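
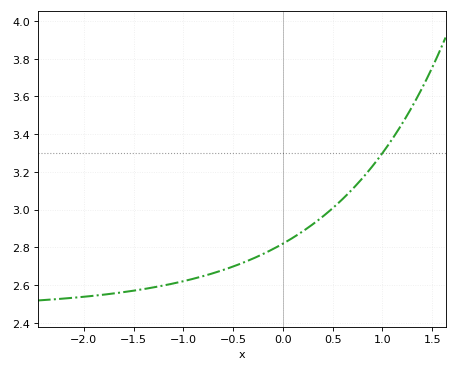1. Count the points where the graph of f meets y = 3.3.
1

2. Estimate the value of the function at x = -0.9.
2.63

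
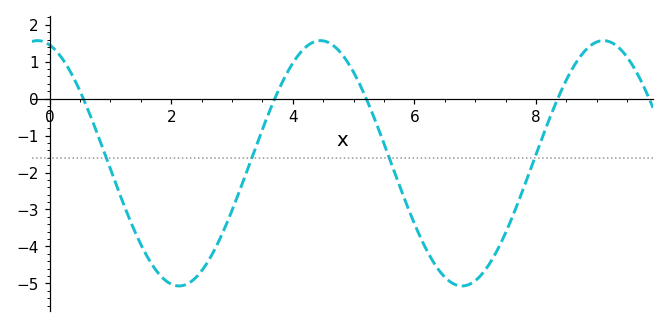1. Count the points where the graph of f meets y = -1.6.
4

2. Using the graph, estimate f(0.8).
-1.02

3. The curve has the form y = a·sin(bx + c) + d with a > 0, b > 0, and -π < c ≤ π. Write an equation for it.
y = 3.32sin(1.35x + 1.84) - 1.75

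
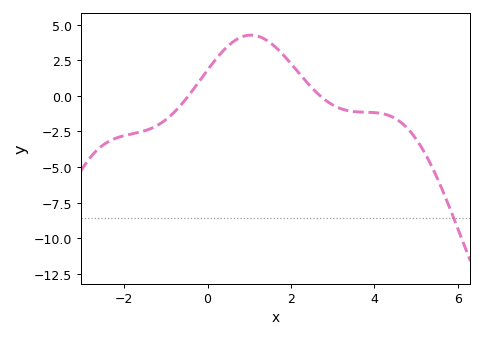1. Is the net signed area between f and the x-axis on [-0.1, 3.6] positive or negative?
positive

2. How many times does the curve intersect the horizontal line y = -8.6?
1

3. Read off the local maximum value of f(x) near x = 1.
4.2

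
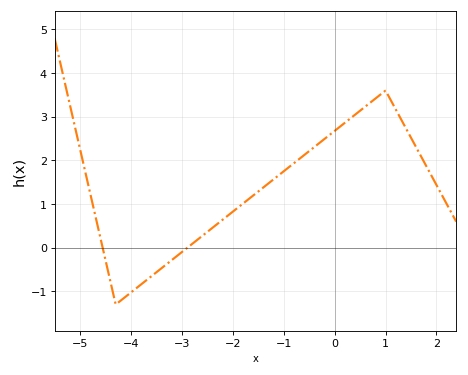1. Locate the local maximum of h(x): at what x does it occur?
0.999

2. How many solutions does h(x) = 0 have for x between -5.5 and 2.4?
2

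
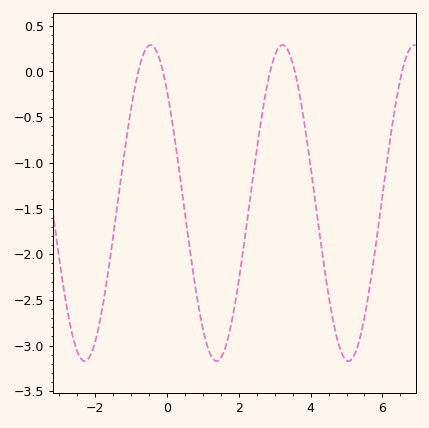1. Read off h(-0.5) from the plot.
0.285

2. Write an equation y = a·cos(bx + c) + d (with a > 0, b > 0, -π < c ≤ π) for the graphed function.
y = 1.73cos(1.71x + 0.782) - 1.44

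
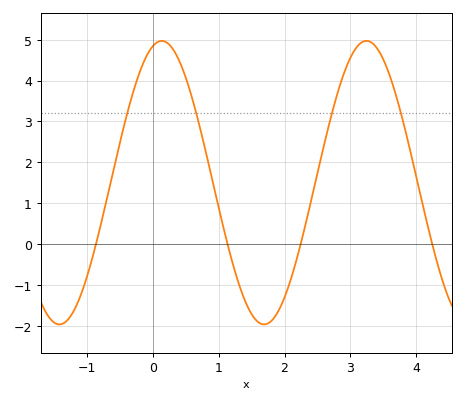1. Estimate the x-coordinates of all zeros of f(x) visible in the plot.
-0.865, 1.13, 2.25, 4.24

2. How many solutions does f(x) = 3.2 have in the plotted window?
4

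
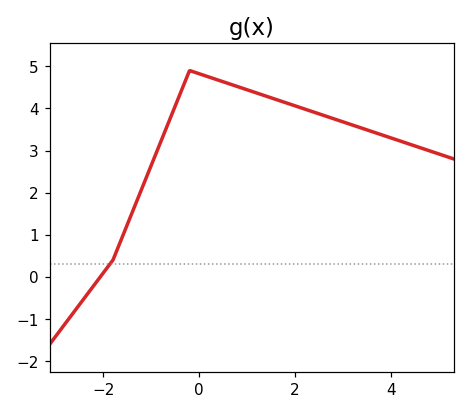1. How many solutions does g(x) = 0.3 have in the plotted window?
1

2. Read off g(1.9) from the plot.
4.1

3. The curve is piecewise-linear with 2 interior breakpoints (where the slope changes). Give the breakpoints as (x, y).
(-1.8, 0.4); (-0.2, 4.9)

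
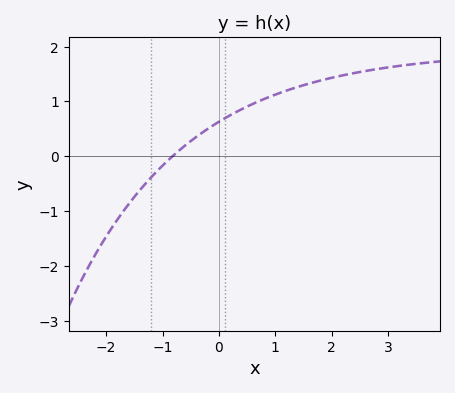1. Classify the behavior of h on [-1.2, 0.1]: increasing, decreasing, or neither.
increasing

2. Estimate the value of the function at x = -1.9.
-1.3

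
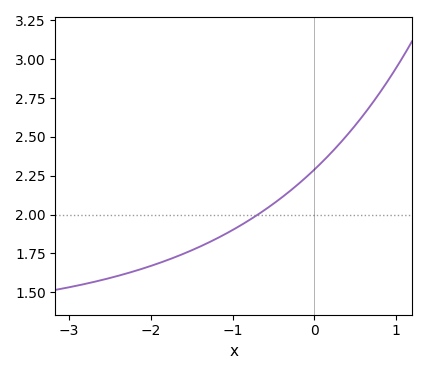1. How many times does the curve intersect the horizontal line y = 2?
1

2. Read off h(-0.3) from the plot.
2.15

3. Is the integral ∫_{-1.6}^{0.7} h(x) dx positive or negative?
positive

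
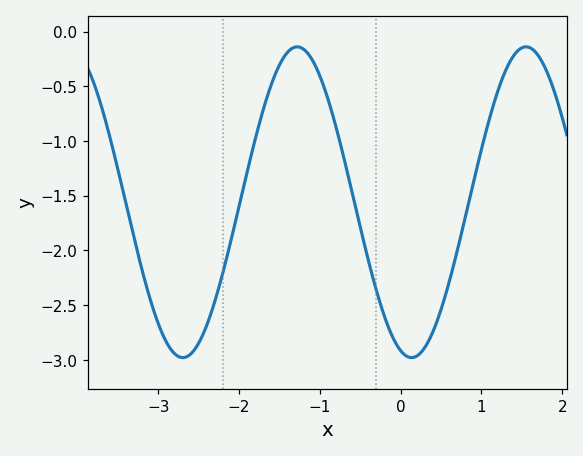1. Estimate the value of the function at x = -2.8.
-2.94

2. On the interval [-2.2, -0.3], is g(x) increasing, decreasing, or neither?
neither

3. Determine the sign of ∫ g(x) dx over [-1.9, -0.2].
negative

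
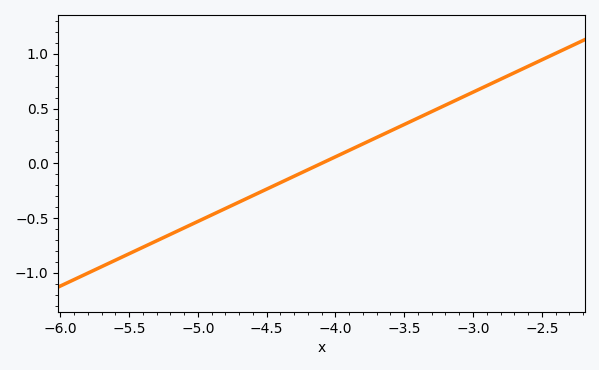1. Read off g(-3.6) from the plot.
0.3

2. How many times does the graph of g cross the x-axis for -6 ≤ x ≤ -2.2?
1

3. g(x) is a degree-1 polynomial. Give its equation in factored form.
y = 0.59(x + 4.1)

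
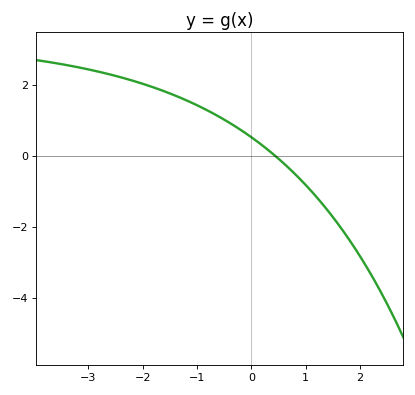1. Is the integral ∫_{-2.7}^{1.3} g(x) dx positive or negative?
positive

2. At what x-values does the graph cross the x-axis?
0.442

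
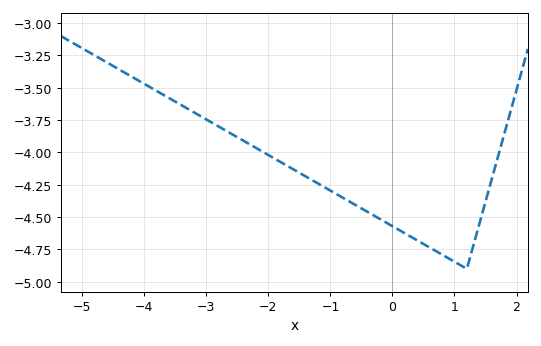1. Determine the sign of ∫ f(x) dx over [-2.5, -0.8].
negative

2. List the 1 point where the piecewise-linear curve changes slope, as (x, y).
(1.2, -4.9)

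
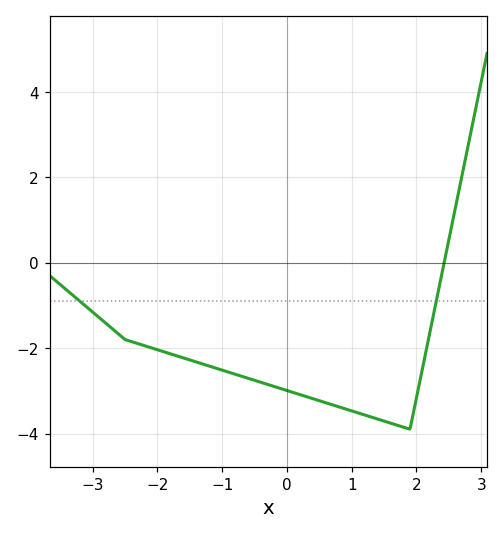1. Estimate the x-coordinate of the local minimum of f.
1.9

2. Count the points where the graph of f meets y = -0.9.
2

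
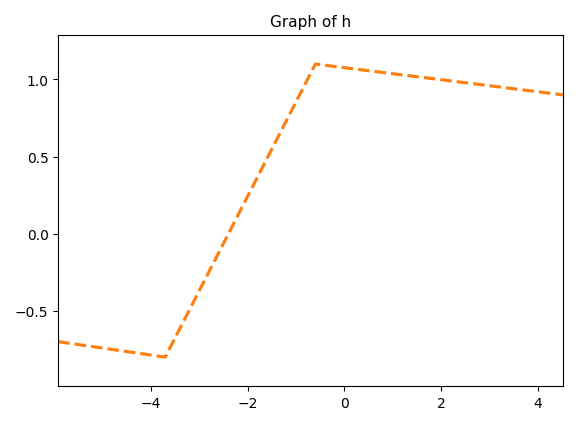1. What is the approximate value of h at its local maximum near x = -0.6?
1.1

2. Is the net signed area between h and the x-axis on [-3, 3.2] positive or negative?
positive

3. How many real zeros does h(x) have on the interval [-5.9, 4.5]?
1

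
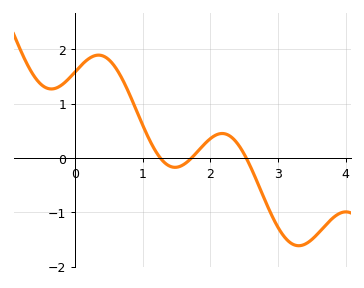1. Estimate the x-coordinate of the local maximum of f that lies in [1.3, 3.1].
2.17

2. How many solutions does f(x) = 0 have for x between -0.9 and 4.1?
3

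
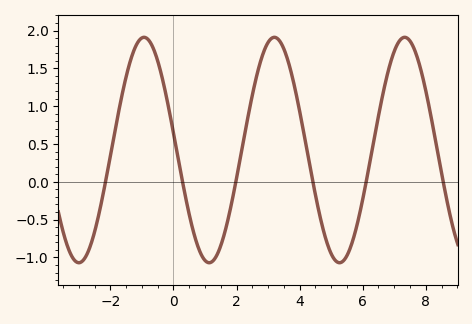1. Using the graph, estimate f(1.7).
-0.549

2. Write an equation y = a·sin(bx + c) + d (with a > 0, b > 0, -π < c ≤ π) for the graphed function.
y = 1.49sin(1.52x + 2.99) + 0.42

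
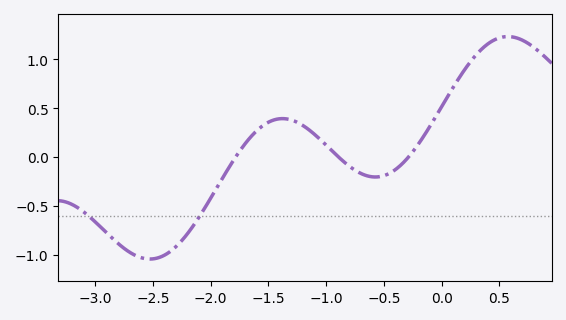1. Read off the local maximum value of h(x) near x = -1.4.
0.395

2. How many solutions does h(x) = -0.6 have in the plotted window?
2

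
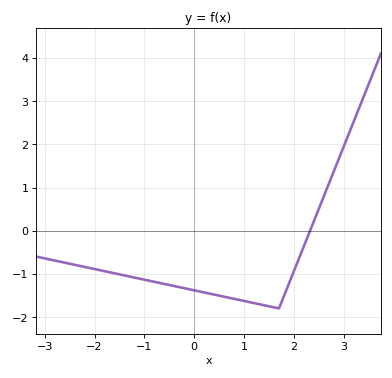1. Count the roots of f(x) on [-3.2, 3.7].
1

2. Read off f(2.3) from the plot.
-0.068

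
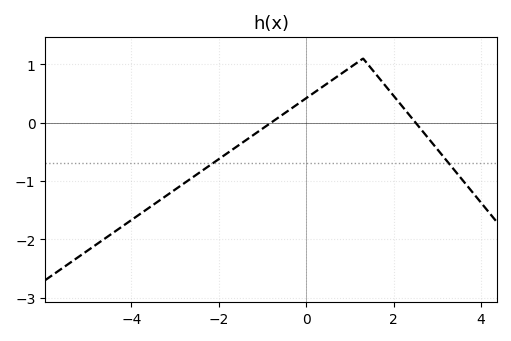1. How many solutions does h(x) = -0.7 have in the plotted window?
2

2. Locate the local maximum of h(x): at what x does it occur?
1.2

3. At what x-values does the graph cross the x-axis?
-0.8, 2.6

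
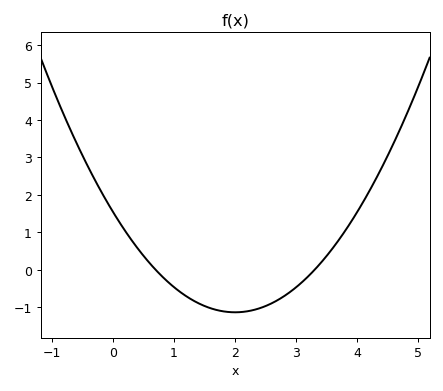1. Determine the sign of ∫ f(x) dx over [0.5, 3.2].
negative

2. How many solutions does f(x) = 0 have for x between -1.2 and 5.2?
2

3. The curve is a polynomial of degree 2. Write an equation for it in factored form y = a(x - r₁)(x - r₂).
y = 0.67(x - 0.7)(x - 3.3)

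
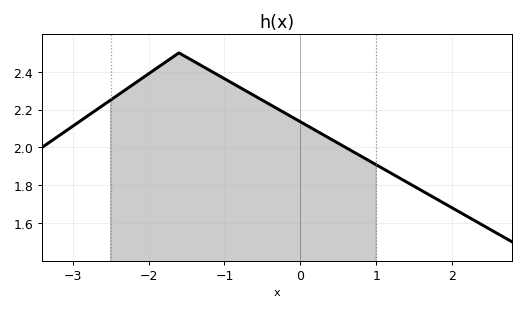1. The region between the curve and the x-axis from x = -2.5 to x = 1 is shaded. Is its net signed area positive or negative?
positive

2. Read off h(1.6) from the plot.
1.77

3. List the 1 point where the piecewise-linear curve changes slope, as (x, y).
(-1.6, 2.5)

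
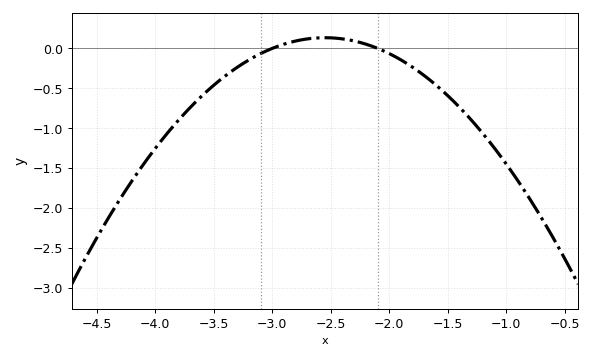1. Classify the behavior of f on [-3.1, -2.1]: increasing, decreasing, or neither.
neither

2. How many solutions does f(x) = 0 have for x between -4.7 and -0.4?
2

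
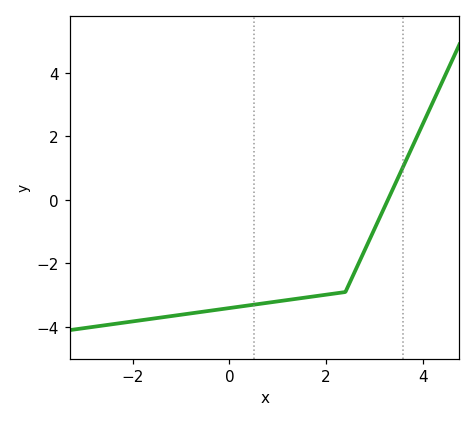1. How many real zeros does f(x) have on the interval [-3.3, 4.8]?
1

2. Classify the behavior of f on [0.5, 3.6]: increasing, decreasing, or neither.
increasing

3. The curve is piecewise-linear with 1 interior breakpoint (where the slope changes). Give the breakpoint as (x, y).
(2.4, -2.9)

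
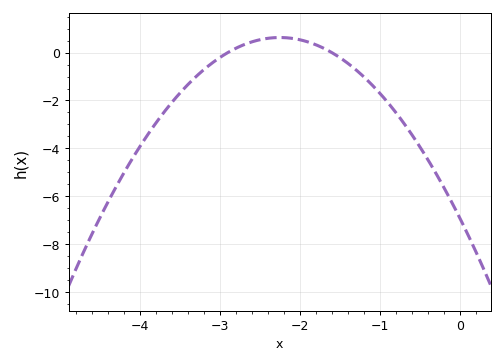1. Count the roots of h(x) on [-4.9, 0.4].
2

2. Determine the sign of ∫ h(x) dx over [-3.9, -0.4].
negative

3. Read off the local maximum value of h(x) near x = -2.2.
0.63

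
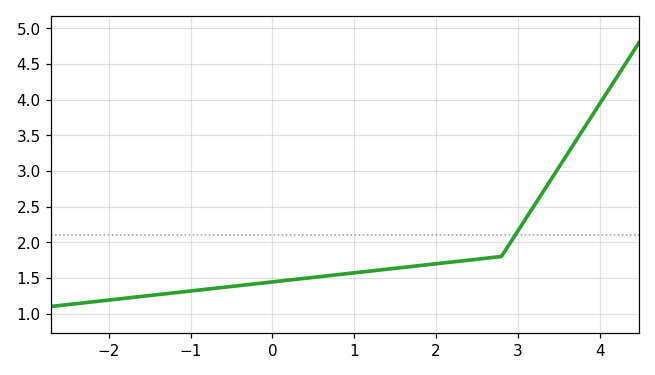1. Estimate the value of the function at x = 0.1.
1.46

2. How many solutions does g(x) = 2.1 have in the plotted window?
1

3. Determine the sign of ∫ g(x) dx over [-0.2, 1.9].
positive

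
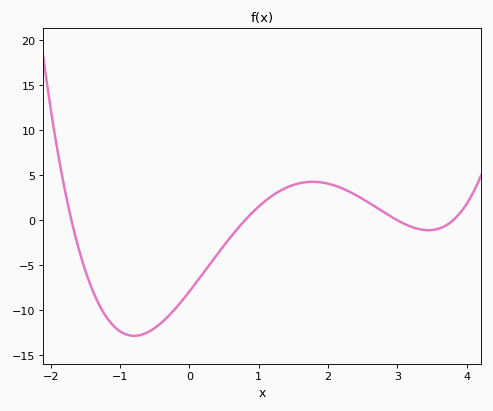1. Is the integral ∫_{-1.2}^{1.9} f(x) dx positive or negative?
negative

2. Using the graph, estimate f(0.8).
0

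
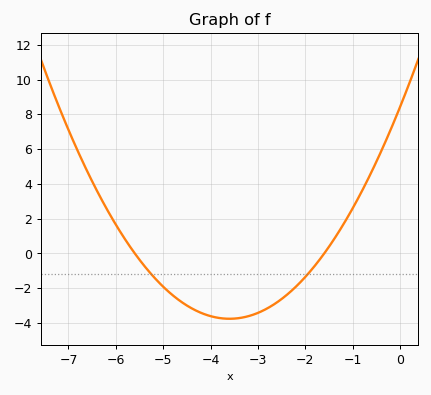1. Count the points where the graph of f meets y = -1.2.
2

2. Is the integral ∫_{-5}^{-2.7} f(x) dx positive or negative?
negative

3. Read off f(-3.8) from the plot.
-3.8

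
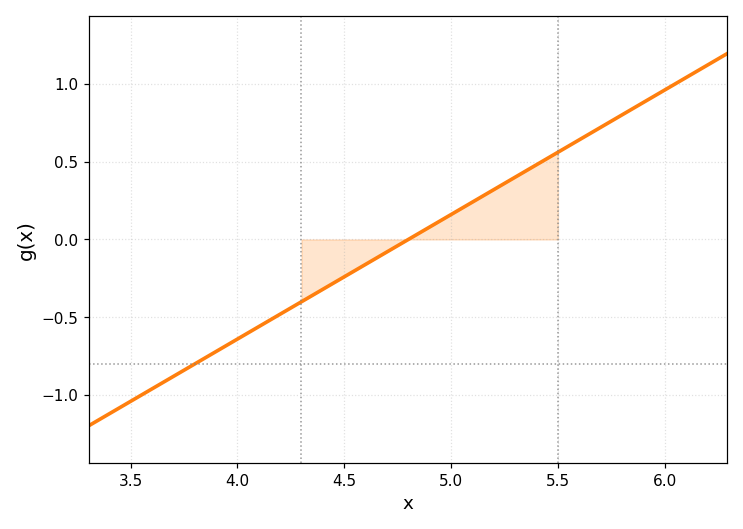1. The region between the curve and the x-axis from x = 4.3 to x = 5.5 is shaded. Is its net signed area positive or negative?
positive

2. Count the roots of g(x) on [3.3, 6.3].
1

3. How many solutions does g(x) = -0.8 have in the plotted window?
1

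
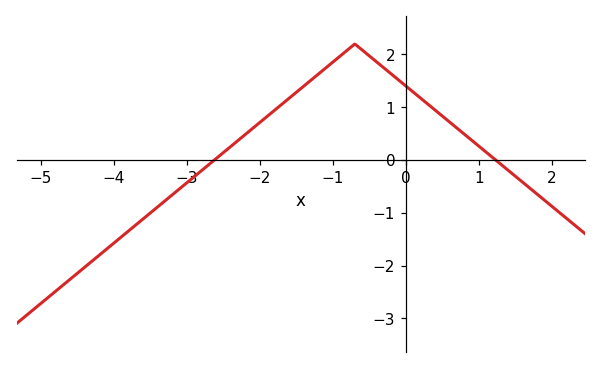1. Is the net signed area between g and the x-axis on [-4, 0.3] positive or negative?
positive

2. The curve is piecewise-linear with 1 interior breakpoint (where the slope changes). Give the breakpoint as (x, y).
(-0.7, 2.2)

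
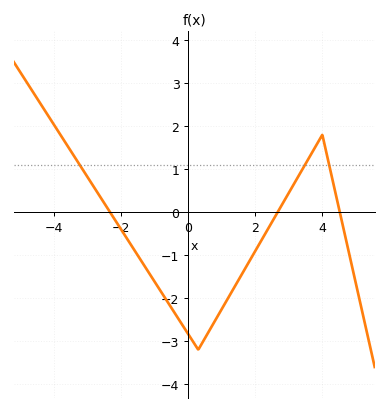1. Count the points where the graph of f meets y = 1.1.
3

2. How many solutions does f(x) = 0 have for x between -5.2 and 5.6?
3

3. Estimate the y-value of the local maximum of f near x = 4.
1.8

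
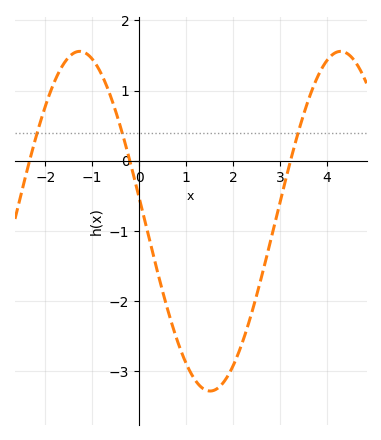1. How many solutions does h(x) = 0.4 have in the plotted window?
3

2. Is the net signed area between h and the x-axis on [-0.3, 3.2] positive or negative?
negative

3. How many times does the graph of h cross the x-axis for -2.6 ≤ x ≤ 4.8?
3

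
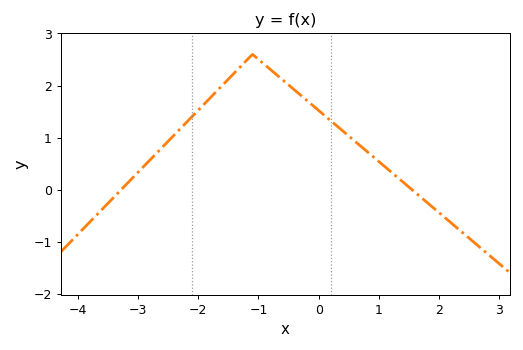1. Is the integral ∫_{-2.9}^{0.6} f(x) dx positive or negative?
positive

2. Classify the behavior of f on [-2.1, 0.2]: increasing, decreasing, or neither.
neither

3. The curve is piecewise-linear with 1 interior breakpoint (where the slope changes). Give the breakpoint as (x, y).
(-1.1, 2.6)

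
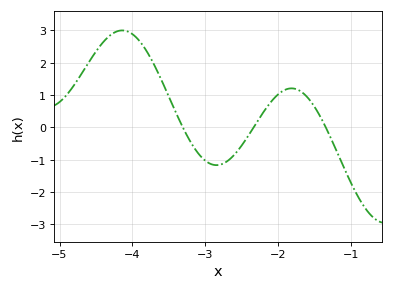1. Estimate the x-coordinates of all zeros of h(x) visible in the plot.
-3.3, -2.3, -1.3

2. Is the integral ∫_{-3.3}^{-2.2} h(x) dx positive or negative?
negative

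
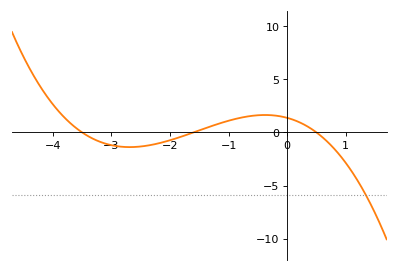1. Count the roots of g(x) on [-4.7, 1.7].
3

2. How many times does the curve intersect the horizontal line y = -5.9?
1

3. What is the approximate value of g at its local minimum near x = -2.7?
-1.5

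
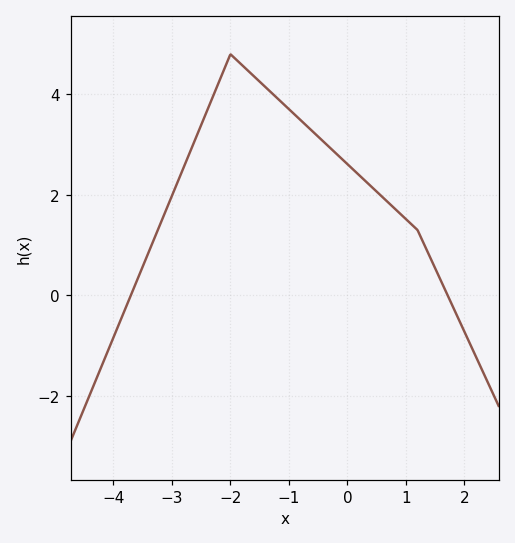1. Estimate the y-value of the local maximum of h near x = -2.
4.8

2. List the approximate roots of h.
-3.7, 1.72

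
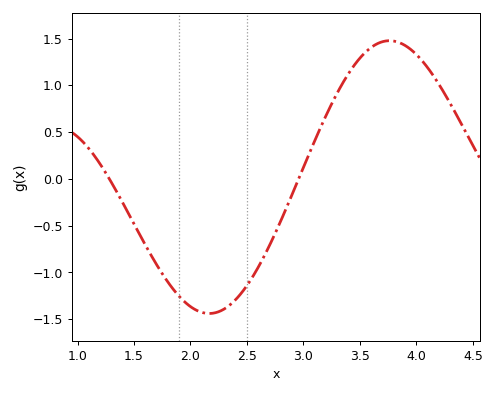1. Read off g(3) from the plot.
0.125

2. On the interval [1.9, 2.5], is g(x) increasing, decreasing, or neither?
neither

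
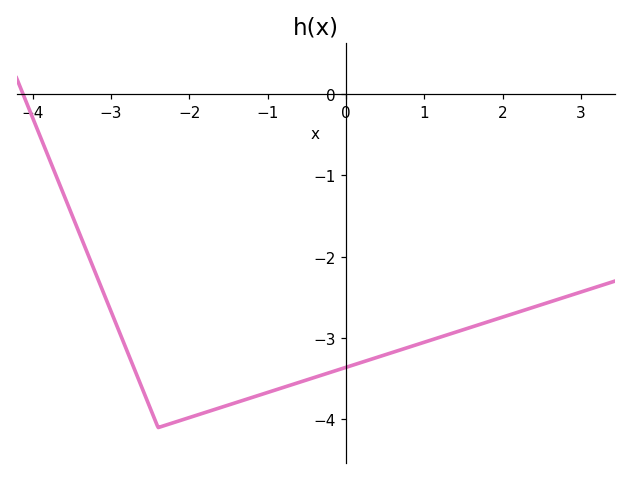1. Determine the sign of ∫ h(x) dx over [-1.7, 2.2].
negative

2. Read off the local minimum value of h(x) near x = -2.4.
-4.1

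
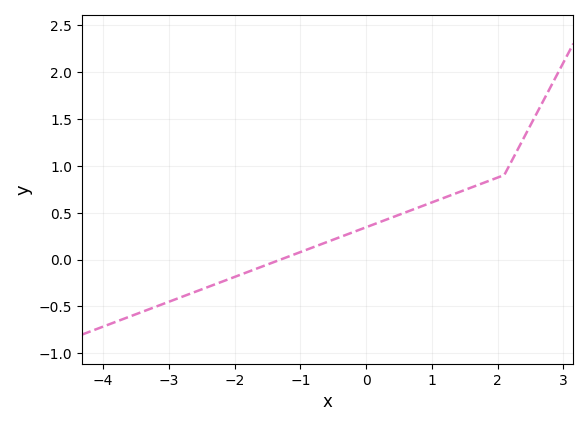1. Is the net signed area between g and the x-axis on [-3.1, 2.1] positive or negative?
positive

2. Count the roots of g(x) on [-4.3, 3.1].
1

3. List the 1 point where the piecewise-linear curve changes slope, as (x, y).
(2.1, 0.9)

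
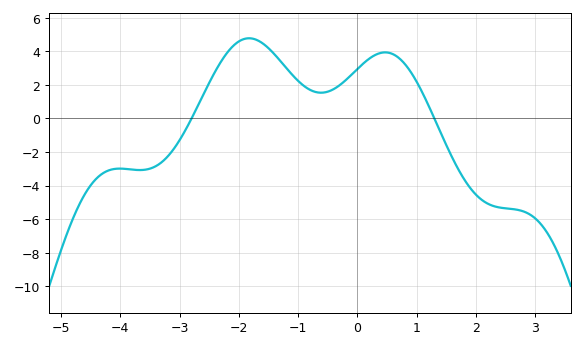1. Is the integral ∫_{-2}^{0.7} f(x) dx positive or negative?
positive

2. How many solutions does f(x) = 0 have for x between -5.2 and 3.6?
2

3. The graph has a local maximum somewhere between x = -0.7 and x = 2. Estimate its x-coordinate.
0.4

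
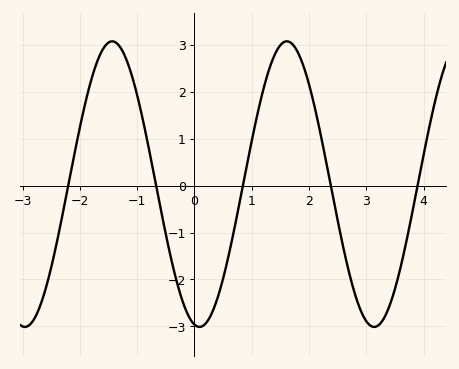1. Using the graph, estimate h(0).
-2.96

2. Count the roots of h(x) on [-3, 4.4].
5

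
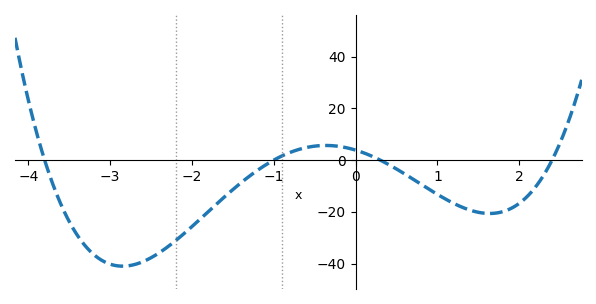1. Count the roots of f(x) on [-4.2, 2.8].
4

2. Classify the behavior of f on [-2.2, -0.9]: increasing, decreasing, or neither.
increasing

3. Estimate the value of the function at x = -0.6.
4.87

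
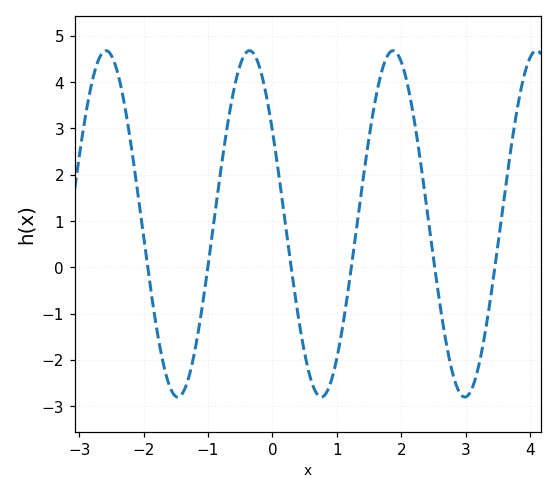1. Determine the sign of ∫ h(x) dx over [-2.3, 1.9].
positive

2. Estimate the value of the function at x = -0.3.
4.63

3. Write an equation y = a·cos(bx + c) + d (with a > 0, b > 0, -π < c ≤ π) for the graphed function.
y = 3.74cos(2.82x + 1) + 0.94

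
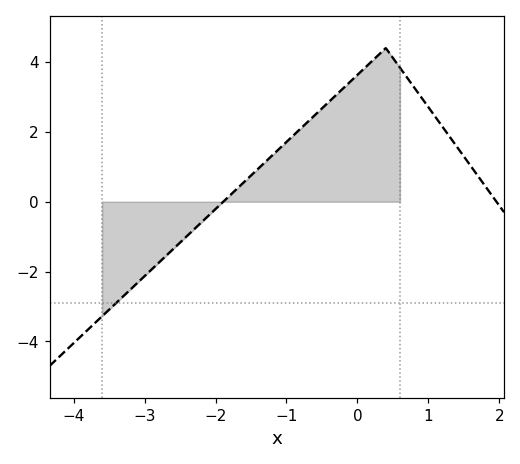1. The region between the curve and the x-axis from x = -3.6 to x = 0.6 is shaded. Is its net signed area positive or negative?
positive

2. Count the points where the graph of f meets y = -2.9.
1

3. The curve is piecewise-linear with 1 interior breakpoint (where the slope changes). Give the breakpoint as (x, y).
(0.4, 4.4)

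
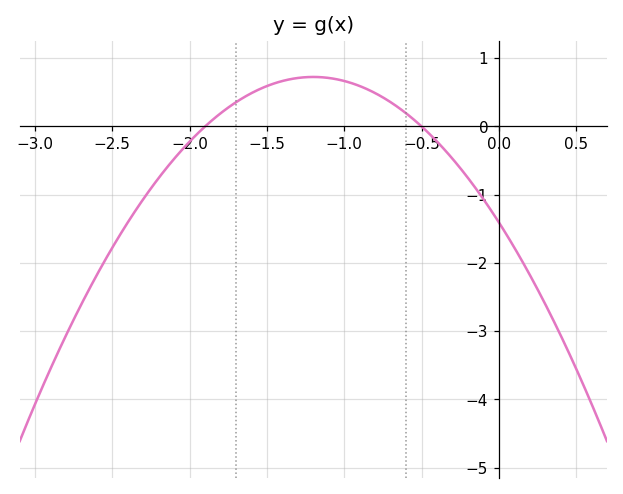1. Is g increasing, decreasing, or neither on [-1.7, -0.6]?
neither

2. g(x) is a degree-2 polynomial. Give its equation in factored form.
y = -1.48(x + 1.9)(x + 0.5)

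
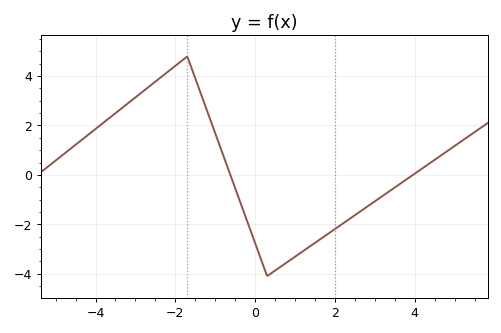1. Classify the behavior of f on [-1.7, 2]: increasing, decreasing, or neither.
neither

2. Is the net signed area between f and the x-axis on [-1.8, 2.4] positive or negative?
negative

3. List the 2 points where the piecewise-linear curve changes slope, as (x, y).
(-1.7, 4.8); (0.3, -4.1)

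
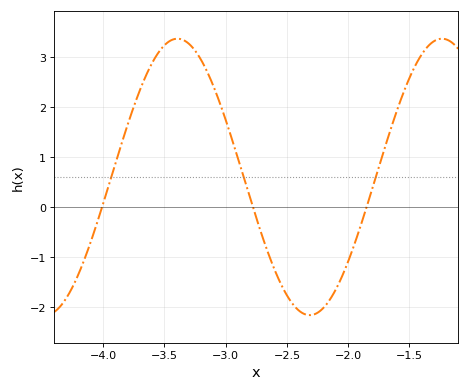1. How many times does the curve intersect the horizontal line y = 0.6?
3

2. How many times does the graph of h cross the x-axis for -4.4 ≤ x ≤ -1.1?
3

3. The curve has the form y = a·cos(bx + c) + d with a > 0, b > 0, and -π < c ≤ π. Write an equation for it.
y = 2.76cos(2.9x - 2.7) + 0.6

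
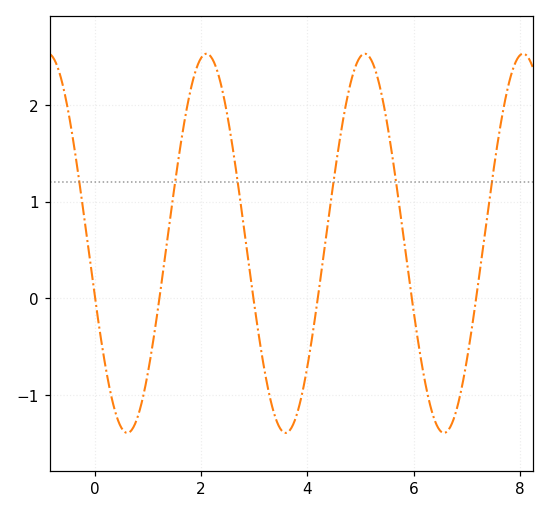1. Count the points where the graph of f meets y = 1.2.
6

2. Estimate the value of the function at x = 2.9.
0.3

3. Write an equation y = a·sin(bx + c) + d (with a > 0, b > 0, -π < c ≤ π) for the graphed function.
y = 1.96sin(2.1x - 2.9) + 0.57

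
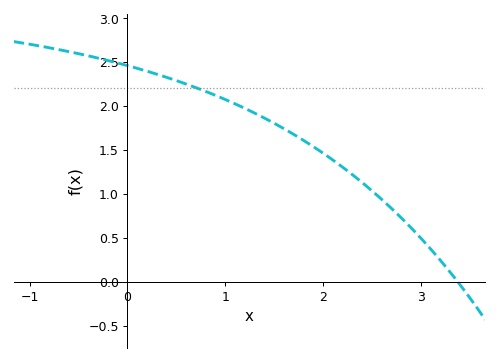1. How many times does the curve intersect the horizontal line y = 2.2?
1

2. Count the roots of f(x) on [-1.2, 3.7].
1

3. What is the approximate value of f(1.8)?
1.6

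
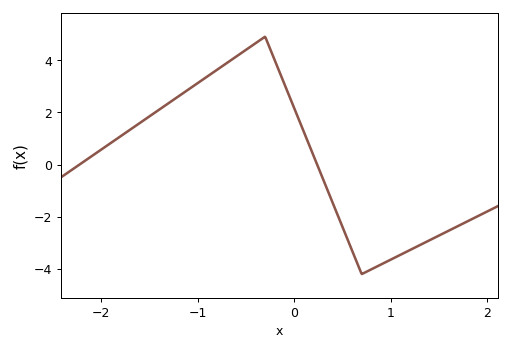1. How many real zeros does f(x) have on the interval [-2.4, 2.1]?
2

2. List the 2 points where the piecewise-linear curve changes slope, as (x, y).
(-0.3, 4.9); (0.7, -4.2)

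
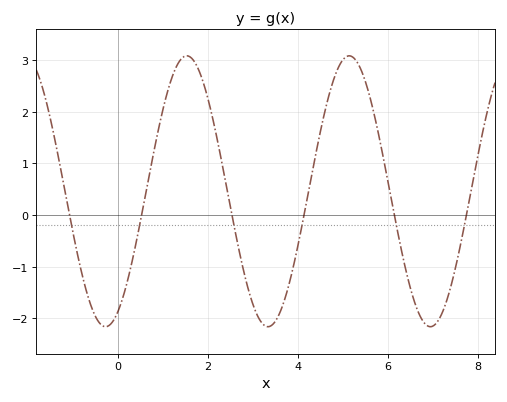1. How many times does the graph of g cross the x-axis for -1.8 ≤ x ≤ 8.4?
6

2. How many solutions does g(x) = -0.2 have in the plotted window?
6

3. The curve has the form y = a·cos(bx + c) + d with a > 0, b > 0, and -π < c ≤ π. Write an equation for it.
y = 2.62cos(1.7x - 2.7) + 0.46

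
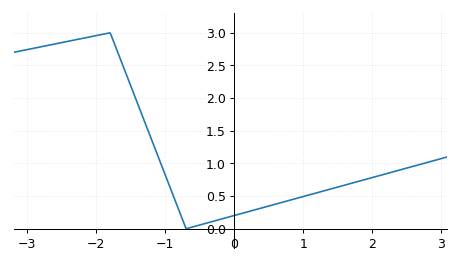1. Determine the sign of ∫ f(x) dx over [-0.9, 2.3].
positive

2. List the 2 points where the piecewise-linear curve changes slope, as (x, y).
(-1.8, 3); (-0.7, 0)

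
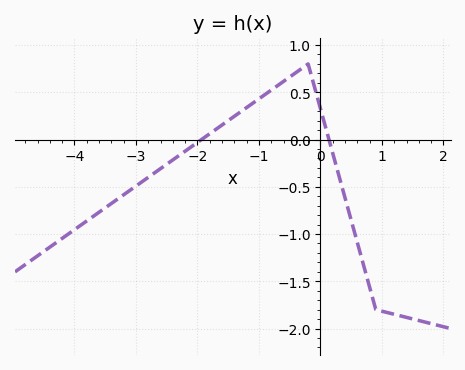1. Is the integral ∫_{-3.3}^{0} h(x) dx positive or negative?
positive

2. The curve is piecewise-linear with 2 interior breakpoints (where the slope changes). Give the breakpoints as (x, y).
(-0.2, 0.8); (0.9, -1.8)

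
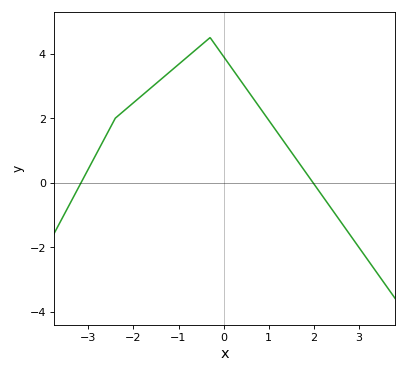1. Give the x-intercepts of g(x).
-3.16, 1.98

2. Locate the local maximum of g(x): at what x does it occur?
-0.299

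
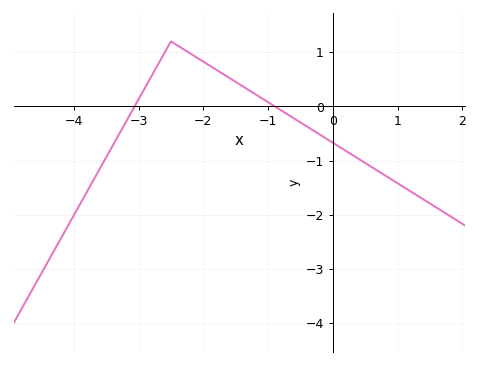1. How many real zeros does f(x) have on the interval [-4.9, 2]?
2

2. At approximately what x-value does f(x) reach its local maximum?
-2.5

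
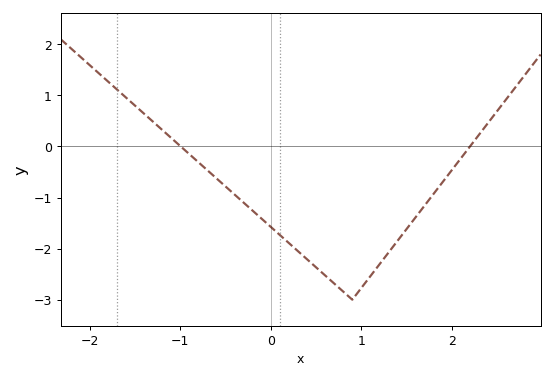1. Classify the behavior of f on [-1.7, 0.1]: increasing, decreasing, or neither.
decreasing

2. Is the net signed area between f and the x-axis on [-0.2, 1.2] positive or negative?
negative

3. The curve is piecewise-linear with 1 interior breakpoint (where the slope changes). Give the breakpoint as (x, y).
(0.9, -3)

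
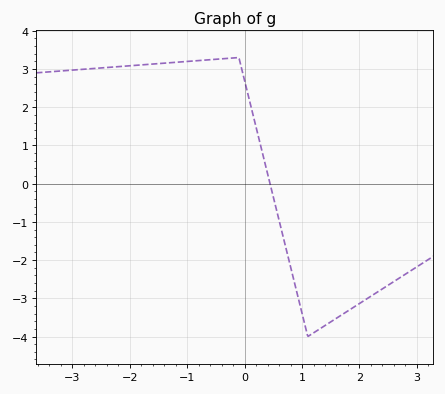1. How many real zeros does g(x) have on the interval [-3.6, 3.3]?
1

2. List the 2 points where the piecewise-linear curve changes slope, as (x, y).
(-0.1, 3.3); (1.1, -4)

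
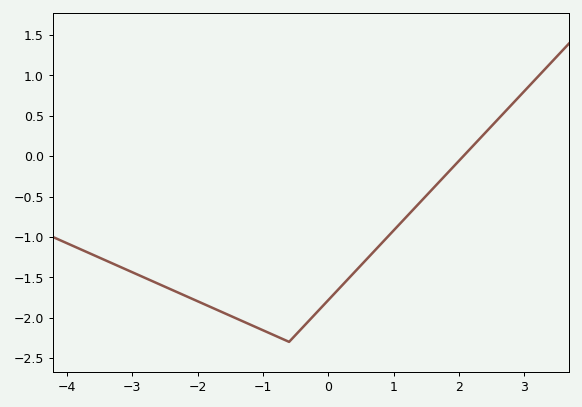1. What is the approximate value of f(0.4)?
-1.44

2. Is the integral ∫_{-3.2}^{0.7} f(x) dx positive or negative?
negative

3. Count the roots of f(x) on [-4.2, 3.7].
1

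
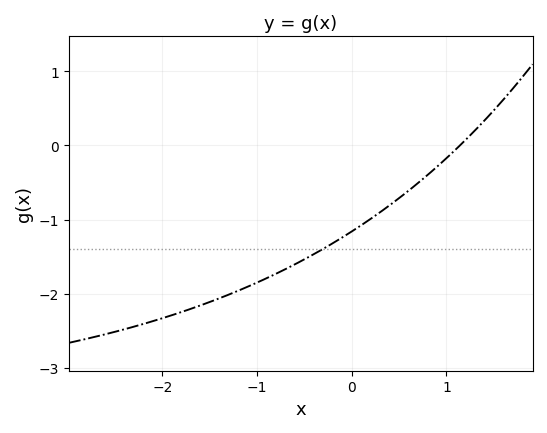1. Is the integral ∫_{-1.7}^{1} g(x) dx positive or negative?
negative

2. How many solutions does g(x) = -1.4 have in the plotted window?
1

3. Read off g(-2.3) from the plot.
-2.4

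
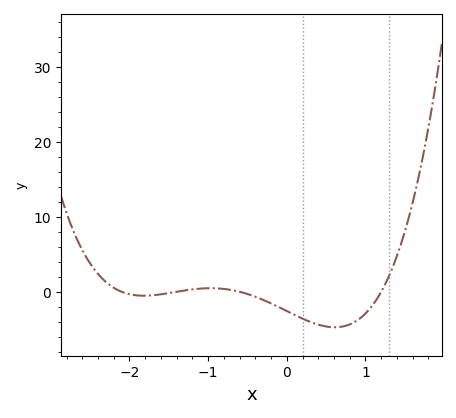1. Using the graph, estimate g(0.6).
-4.74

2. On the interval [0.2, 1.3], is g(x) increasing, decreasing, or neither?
neither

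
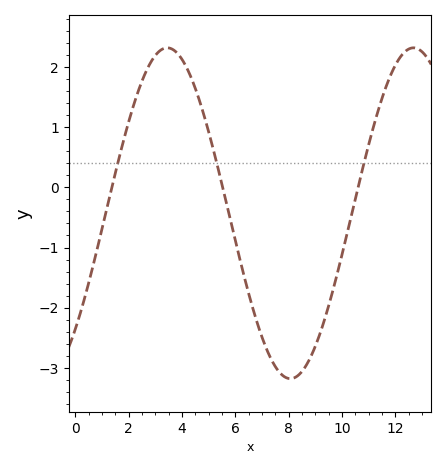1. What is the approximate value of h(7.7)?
-3.1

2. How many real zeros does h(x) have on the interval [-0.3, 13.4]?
3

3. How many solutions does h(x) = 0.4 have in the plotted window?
3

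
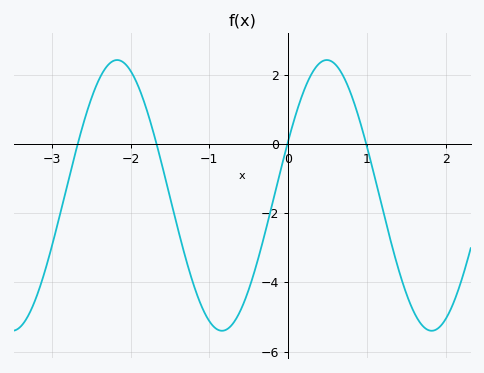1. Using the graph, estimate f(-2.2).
2.4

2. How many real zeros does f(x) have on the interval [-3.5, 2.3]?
4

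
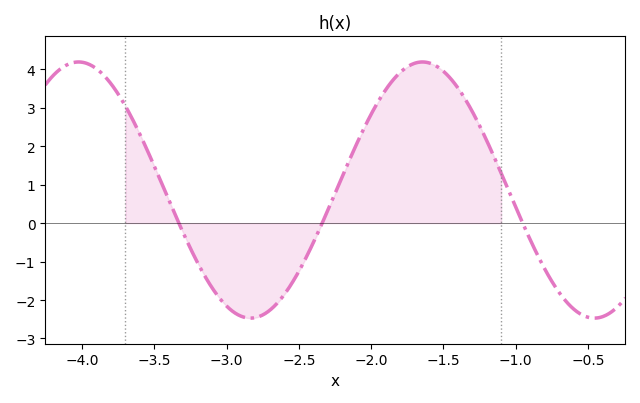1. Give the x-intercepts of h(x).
-3.33, -2.34, -0.951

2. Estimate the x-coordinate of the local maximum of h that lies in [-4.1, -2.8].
-4.02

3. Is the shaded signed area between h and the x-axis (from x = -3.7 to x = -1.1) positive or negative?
positive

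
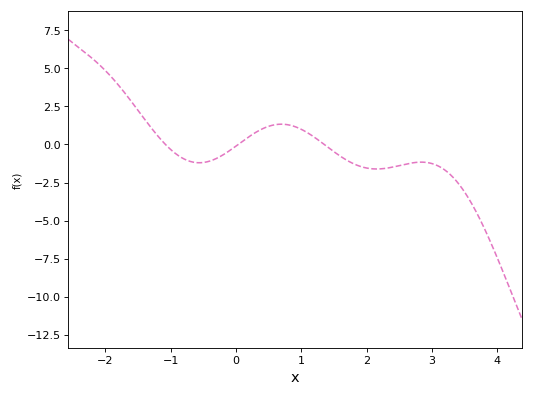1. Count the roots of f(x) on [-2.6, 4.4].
3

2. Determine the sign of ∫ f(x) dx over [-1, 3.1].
negative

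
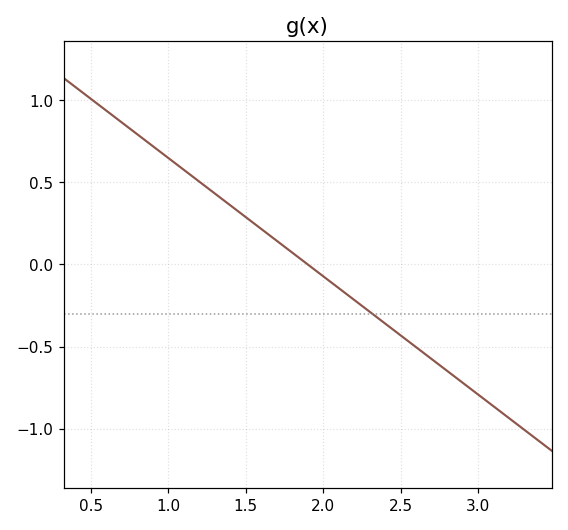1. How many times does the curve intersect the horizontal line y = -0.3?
1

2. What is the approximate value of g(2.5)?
-0.45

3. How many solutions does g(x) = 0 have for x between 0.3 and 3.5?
1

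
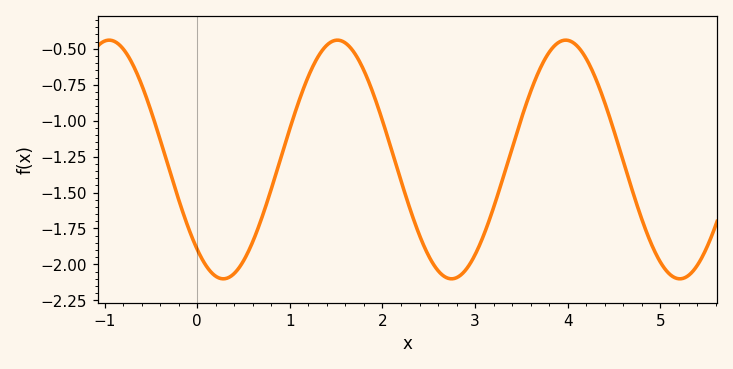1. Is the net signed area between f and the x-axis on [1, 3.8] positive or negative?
negative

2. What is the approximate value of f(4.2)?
-0.569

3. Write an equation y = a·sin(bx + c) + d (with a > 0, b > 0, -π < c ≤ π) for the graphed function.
y = 0.83sin(2.55x - 2.29) - 1.27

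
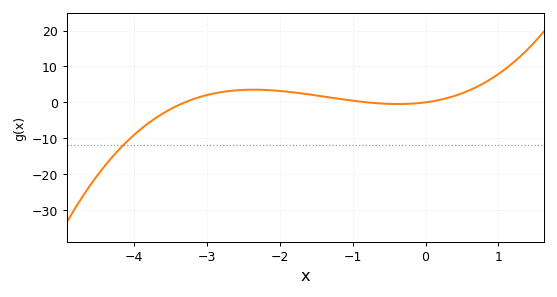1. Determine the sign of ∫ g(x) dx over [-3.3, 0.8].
positive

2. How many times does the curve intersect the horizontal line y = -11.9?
1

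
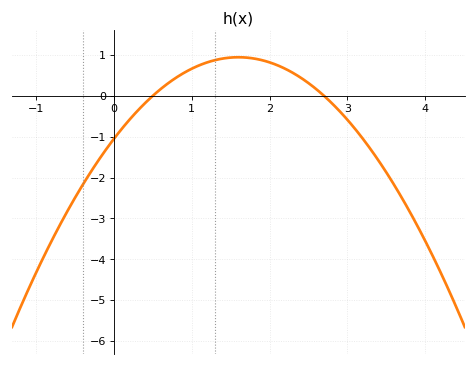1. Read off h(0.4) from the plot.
-0.179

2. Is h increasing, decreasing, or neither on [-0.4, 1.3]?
increasing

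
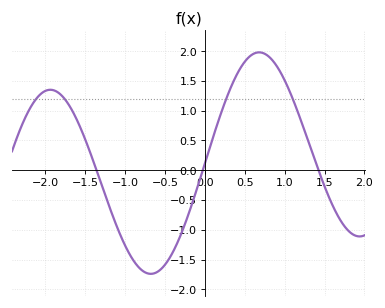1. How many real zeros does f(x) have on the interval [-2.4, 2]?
3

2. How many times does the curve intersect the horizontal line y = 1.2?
4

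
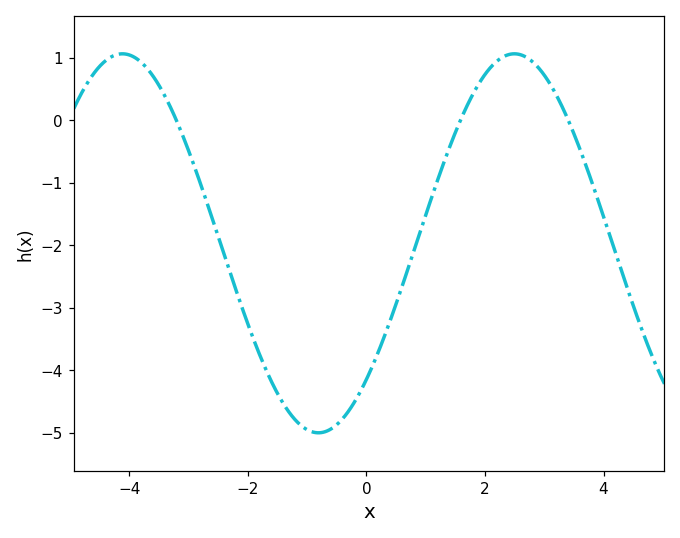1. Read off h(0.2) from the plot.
-3.71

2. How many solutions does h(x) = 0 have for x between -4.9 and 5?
3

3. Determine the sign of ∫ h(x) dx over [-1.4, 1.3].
negative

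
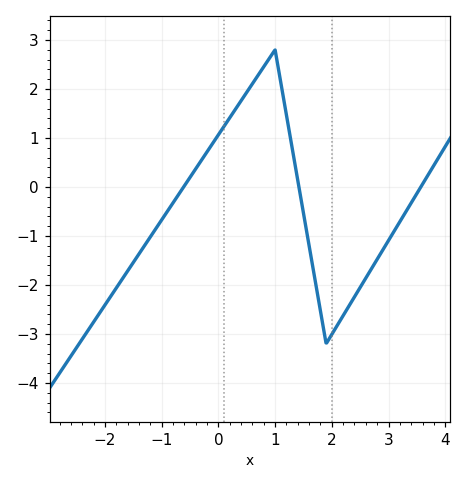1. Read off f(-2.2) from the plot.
-2.76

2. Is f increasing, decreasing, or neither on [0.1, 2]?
neither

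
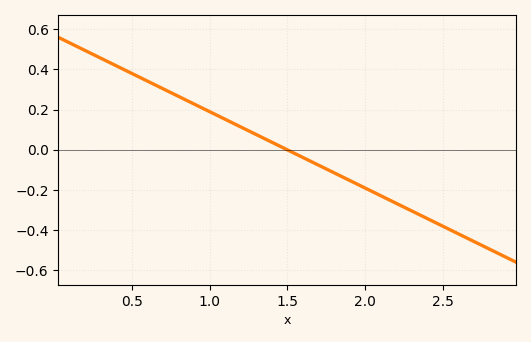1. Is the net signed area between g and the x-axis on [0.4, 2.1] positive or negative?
positive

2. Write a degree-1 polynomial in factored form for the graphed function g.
y = -0.38(x - 1.5)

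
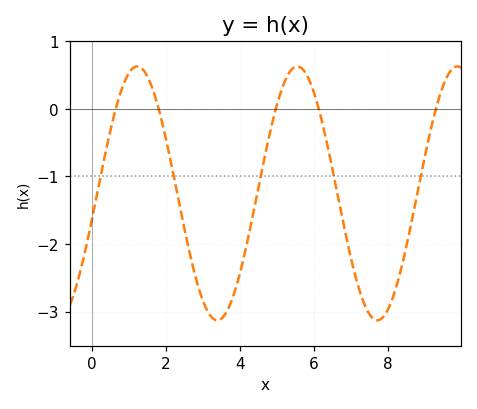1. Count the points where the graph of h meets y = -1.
5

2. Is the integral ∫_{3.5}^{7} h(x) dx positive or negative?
negative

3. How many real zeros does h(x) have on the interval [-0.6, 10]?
5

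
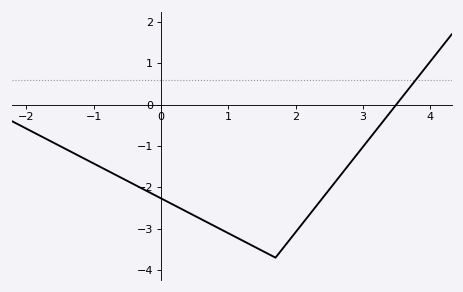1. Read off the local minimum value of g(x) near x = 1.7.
-3.7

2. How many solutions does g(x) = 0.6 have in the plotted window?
1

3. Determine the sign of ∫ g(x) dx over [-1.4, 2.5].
negative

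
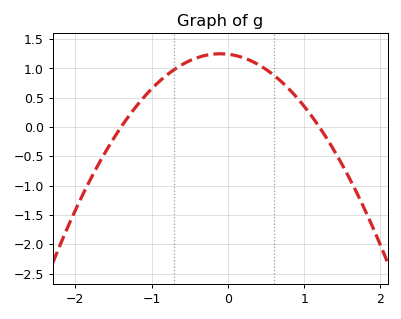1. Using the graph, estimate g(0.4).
1.05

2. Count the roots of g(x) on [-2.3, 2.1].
2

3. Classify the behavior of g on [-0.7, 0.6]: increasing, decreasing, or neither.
neither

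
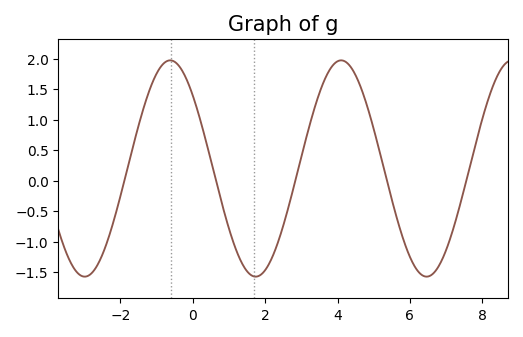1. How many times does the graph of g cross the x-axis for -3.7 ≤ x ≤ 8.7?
5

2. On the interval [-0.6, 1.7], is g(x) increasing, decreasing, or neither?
decreasing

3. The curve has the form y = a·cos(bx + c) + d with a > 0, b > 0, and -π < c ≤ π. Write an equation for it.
y = 1.77cos(1.3x + 0.83) + 0.2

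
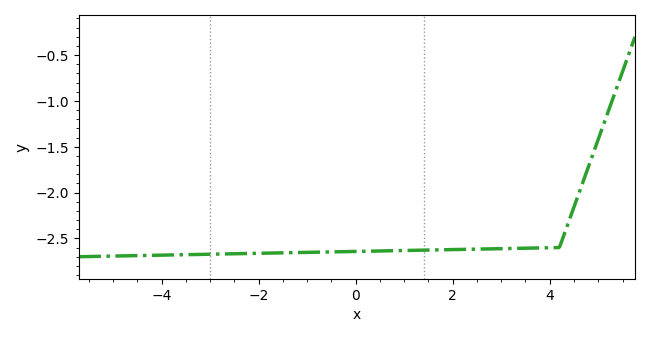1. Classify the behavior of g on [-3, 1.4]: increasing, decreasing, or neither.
increasing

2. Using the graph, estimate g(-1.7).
-2.65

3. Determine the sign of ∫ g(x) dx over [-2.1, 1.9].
negative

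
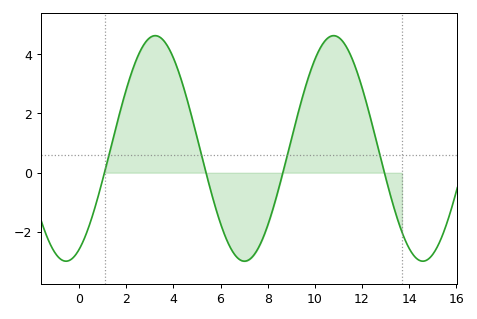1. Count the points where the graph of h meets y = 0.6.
4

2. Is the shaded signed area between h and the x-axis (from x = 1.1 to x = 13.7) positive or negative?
positive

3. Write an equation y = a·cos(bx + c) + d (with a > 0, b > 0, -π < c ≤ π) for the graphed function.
y = 3.81cos(0.83x - 2.7) + 0.82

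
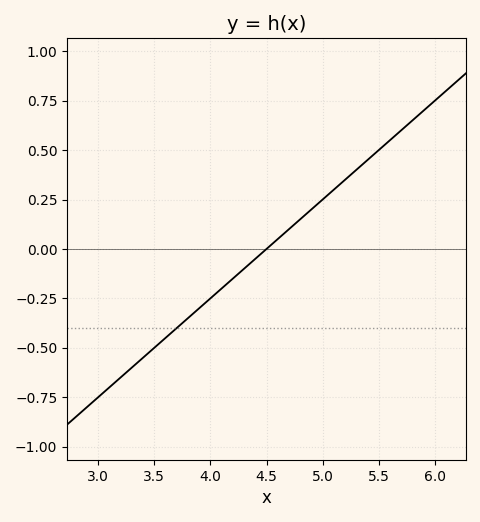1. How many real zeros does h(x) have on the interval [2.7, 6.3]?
1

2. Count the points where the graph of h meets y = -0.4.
1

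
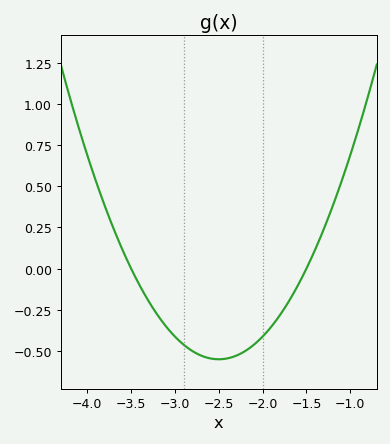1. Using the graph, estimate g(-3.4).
-0.1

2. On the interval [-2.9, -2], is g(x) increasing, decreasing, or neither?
neither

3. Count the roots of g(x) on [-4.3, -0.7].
2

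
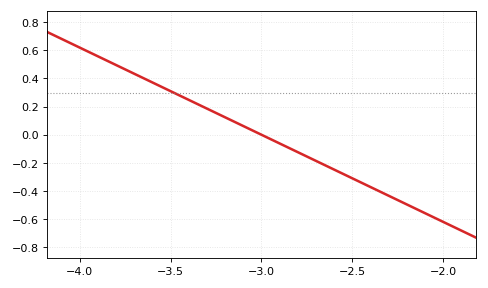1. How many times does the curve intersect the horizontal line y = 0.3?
1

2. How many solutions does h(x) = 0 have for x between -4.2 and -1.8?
1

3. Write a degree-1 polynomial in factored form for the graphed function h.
y = -0.62(x + 3)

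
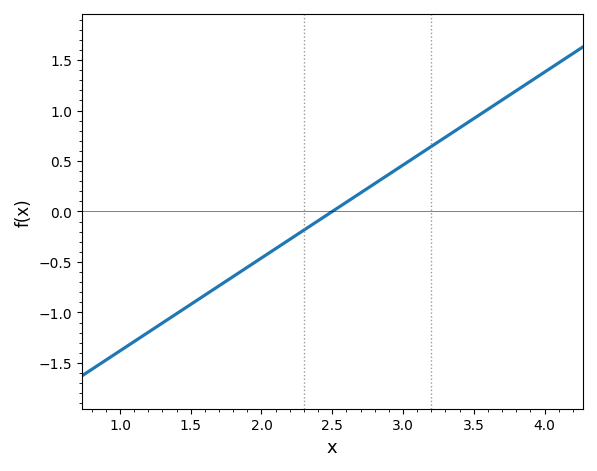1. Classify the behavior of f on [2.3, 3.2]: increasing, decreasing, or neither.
increasing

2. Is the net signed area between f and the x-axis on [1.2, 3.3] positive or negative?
negative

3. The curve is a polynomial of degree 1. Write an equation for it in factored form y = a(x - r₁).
y = 0.92(x - 2.5)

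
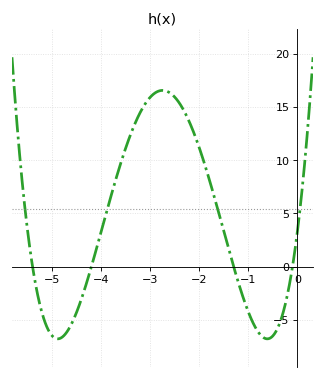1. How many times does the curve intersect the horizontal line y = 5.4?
4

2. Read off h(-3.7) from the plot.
8.23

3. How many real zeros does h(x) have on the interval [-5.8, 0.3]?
4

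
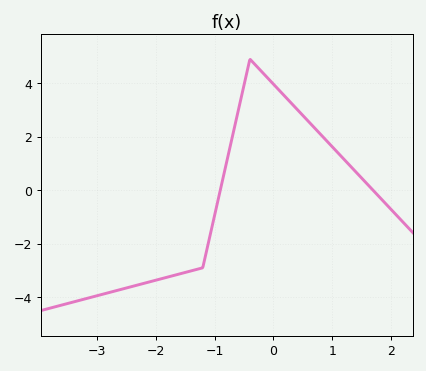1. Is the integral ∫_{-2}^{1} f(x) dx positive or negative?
positive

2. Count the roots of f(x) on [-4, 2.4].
2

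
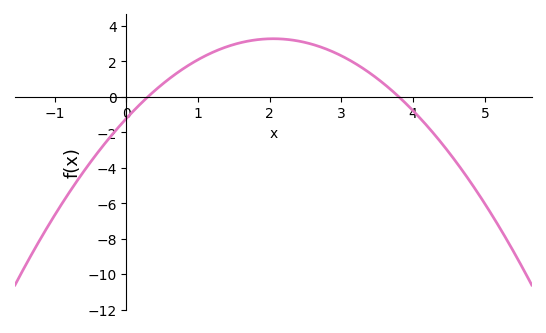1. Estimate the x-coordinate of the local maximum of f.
2.05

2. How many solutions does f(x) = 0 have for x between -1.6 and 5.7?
2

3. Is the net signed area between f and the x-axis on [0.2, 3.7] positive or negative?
positive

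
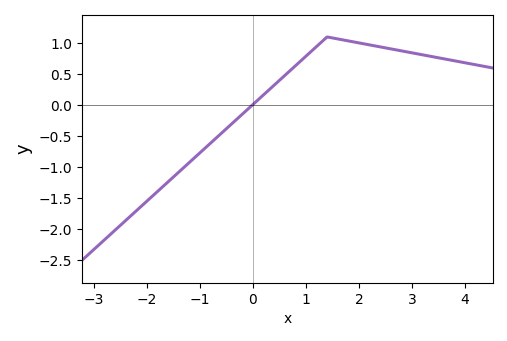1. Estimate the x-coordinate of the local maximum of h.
1.4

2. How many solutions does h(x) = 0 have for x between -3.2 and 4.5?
1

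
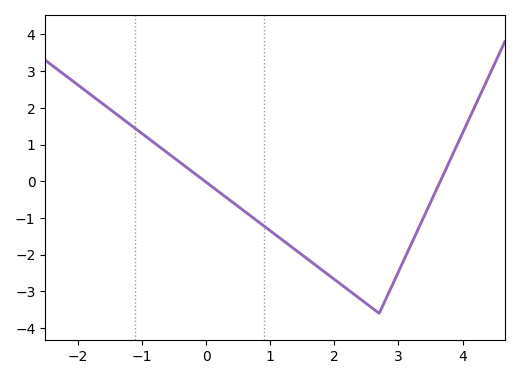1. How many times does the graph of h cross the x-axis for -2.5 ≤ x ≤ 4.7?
2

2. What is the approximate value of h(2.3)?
-3.1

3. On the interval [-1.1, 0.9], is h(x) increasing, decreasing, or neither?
decreasing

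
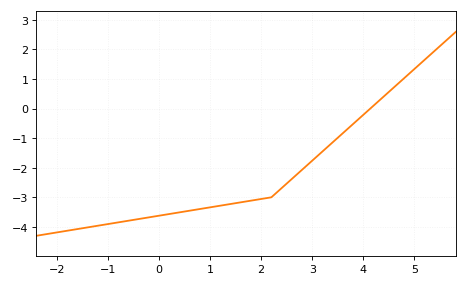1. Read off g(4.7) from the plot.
0.869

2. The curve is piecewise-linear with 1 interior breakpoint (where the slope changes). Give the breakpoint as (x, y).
(2.2, -3)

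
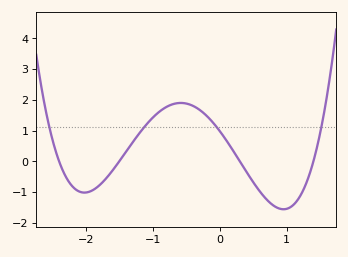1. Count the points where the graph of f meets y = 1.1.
4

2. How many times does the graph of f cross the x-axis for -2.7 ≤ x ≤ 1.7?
4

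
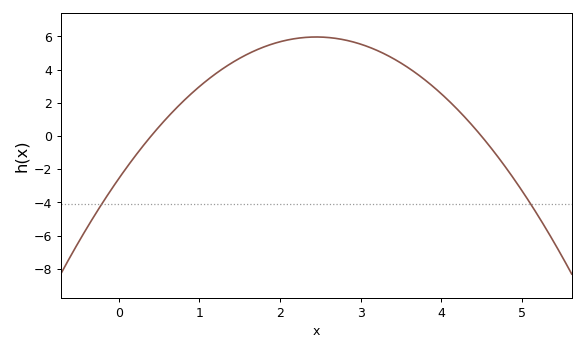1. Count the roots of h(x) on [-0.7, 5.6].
2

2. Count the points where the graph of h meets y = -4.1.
2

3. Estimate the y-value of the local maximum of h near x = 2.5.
5.97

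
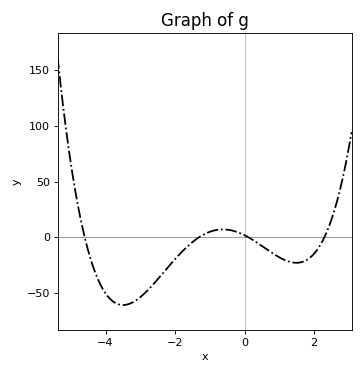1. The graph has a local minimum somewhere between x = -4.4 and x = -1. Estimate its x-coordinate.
-3.5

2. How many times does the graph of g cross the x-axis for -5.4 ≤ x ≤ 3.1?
4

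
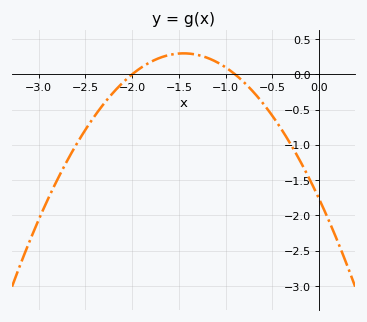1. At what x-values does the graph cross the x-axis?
-2, -0.9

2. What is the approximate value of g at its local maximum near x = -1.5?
0.296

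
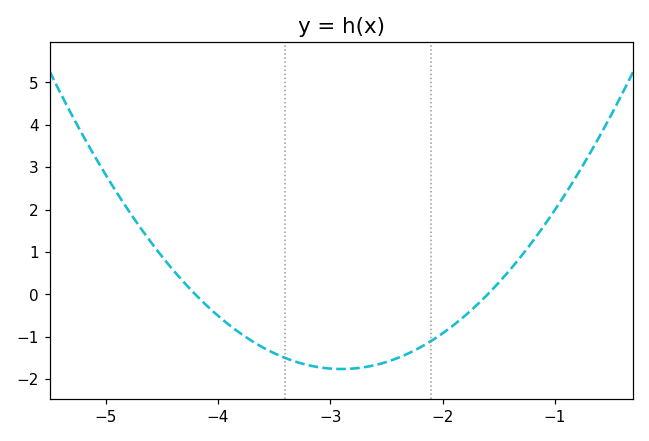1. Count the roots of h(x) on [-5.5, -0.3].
2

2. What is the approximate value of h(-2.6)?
-1.66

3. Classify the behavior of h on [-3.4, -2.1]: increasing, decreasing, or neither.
neither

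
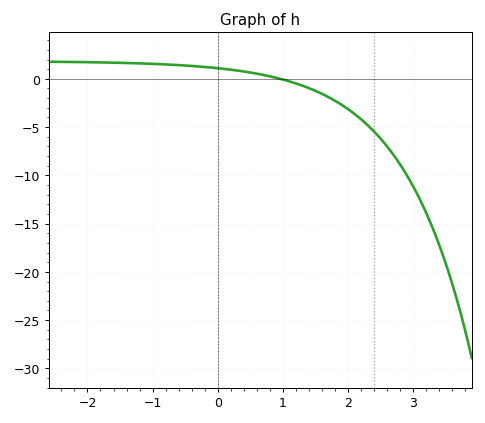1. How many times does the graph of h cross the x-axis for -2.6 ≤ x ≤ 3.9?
1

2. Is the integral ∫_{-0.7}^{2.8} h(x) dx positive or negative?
negative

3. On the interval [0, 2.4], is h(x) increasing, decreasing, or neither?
decreasing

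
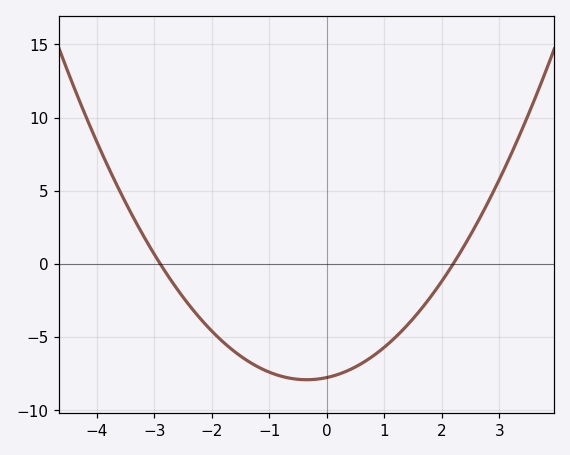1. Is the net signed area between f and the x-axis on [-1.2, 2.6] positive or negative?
negative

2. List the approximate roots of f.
-3, 2.2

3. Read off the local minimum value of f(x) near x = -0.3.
-8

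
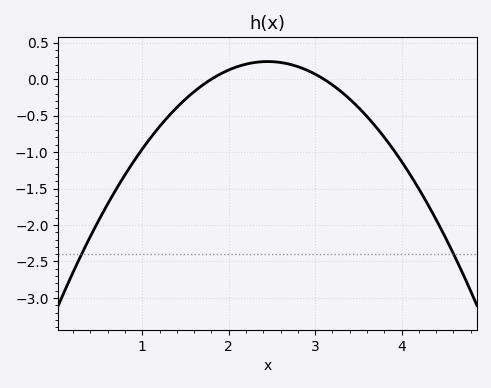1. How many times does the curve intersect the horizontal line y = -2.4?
2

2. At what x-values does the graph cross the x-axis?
1.8, 3.1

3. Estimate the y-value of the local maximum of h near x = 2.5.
0.25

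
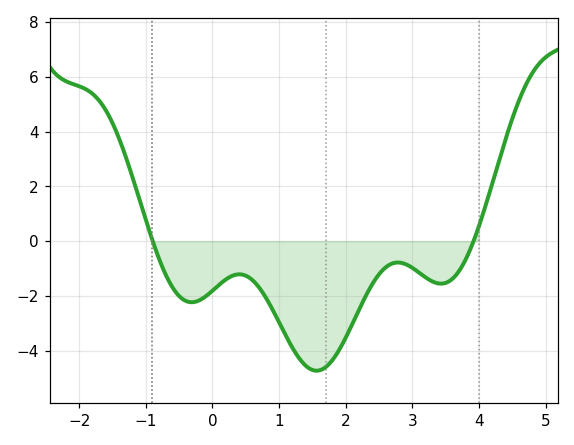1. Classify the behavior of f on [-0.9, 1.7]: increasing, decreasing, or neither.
neither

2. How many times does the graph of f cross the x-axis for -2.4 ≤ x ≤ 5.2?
2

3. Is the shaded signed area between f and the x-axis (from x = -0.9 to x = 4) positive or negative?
negative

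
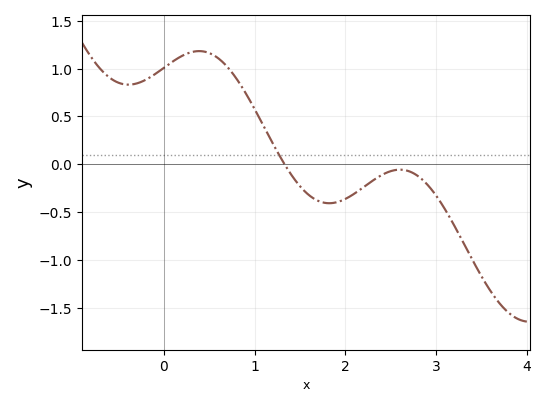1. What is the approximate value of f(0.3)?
1.17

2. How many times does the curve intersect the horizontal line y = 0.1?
1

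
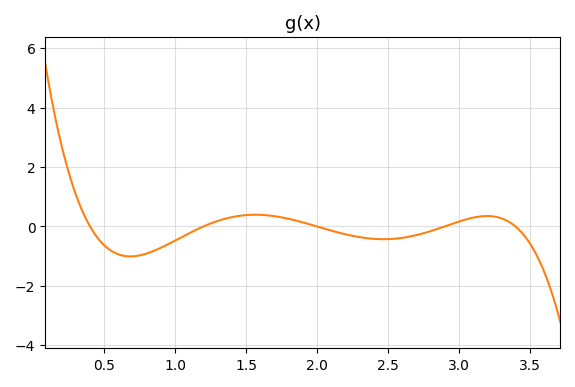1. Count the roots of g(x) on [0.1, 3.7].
5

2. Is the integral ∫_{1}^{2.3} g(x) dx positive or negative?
positive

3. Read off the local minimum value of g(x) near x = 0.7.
-1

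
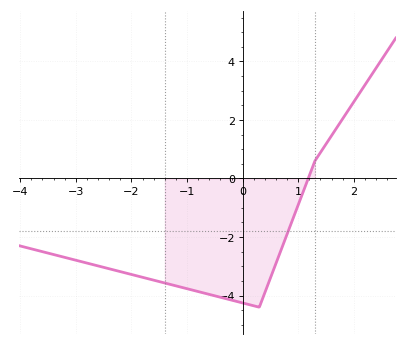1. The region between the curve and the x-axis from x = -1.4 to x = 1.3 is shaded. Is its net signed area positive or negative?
negative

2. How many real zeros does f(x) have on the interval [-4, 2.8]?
1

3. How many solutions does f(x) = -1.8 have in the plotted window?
1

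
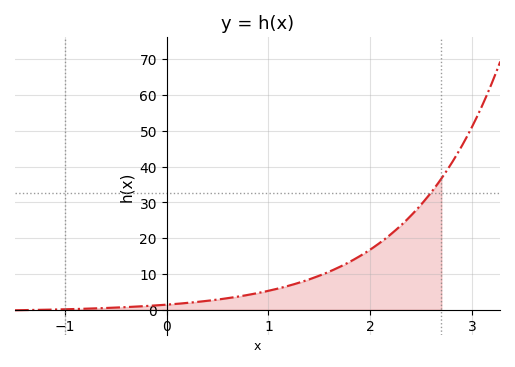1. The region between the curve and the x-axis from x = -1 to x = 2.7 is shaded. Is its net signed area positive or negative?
positive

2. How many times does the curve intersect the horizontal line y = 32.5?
1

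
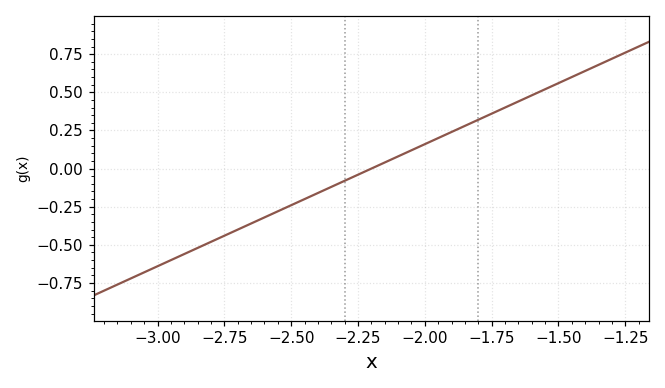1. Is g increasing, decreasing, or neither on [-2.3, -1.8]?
increasing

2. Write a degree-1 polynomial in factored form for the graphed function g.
y = 0.8(x + 2.2)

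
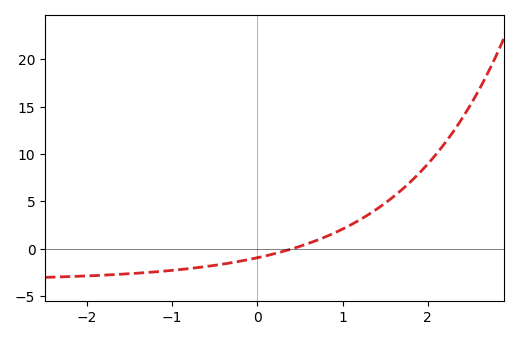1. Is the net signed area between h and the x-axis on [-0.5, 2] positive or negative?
positive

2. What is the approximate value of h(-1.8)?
-3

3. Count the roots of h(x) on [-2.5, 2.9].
1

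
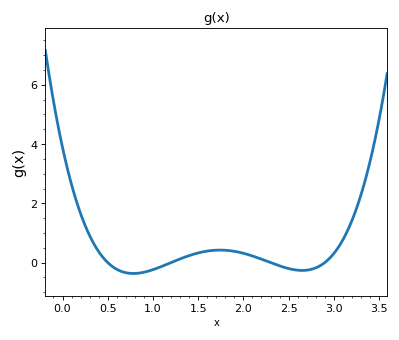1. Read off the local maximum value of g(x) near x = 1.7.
0.422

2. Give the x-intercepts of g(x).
0.5, 1.2, 2.3, 2.9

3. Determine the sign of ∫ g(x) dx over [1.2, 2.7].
positive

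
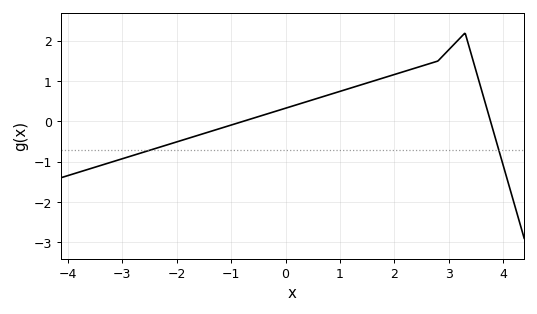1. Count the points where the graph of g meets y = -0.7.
2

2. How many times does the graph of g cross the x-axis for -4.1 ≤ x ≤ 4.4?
2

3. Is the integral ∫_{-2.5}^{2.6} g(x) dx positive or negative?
positive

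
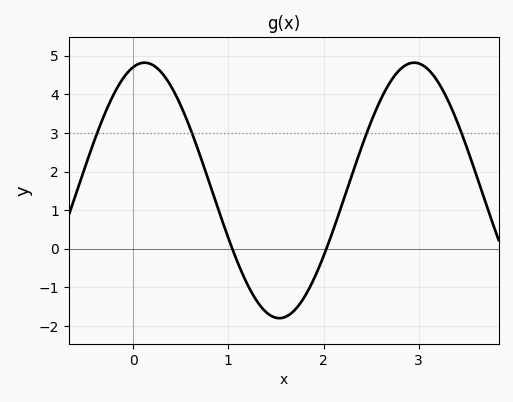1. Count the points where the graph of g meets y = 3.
4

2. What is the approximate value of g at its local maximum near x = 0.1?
4.8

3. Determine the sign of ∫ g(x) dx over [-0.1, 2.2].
positive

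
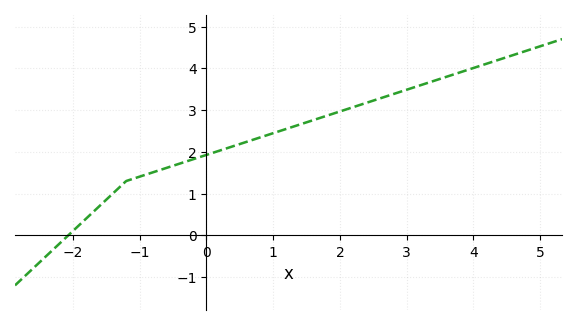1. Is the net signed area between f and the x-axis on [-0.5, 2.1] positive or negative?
positive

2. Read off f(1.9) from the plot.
2.9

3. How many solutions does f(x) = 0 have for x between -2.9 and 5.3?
1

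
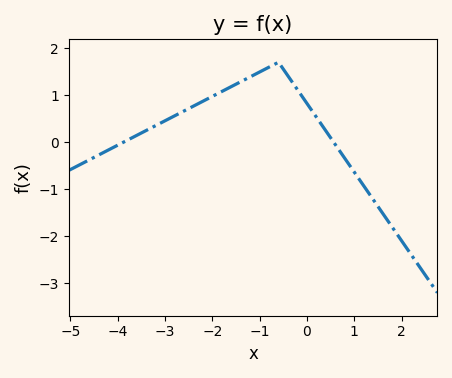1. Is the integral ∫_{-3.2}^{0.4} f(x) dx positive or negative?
positive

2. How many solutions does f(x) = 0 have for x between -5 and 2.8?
2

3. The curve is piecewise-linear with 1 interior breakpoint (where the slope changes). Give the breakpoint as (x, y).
(-0.6, 1.7)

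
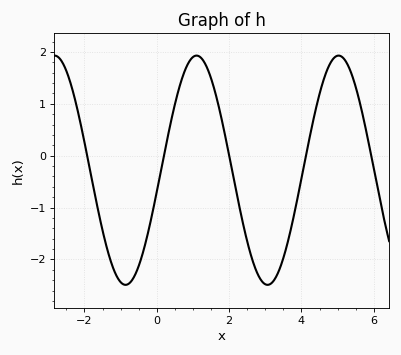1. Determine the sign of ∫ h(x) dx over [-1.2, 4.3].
negative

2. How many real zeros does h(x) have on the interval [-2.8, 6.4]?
5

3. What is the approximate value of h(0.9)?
1.8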